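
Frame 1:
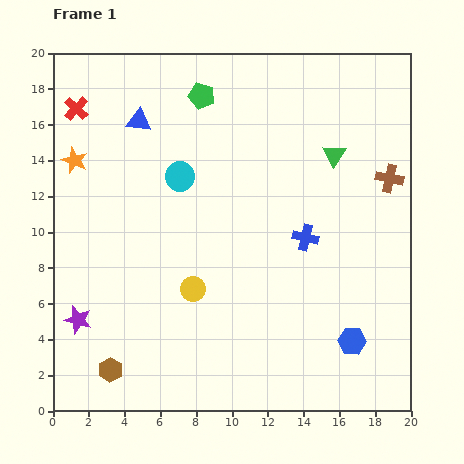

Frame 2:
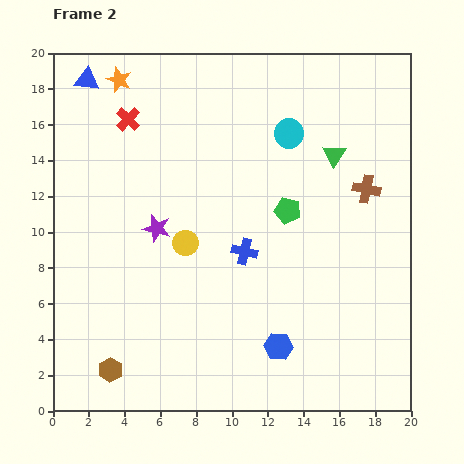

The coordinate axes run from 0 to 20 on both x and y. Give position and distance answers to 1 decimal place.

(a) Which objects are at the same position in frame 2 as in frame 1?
the brown hexagon, the green triangle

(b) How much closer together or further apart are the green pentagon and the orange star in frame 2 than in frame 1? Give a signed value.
+3.9

Distance in frame 1: 8.0. Distance in frame 2: 11.9.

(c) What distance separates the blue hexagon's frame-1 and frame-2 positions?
4.1

The blue hexagon moved from (16.7, 3.9) to (12.6, 3.6), a distance of √(4.1² + 0.3²) ≈ 4.1.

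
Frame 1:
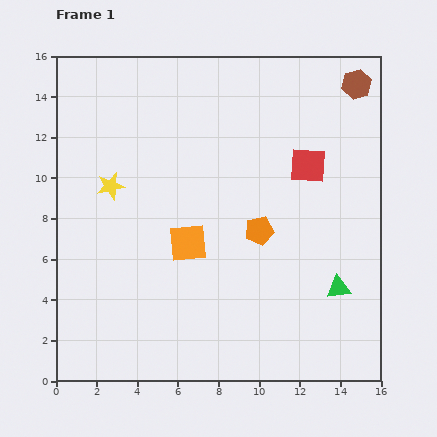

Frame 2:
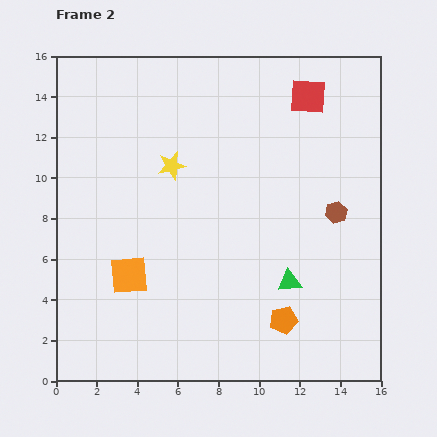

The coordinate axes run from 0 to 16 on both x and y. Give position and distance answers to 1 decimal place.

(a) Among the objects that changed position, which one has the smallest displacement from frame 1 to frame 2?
the green triangle

(moved 2.4)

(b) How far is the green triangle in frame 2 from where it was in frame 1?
2.4

The green triangle moved from (13.9, 4.6) to (11.5, 4.9), a distance of √(2.4² + 0.3²) ≈ 2.4.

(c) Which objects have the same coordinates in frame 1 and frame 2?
none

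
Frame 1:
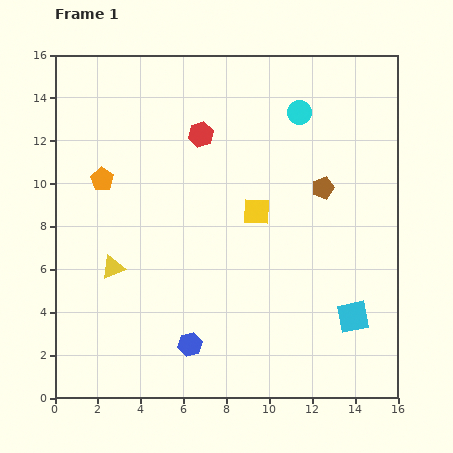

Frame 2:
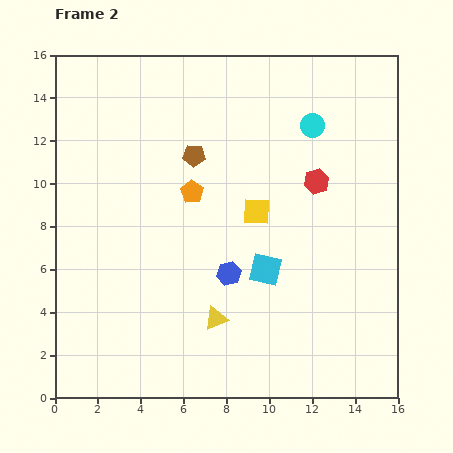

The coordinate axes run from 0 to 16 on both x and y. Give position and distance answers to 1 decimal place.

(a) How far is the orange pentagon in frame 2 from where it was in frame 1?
4.2

The orange pentagon moved from (2.2, 10.2) to (6.4, 9.6), a distance of √(4.2² + 0.6²) ≈ 4.2.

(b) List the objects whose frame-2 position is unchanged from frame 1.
the yellow square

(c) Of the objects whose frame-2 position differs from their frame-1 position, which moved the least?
the cyan circle

(moved 0.8)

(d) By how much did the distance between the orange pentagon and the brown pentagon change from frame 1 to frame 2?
-8.6

Distance in frame 1: 10.3. Distance in frame 2: 1.7.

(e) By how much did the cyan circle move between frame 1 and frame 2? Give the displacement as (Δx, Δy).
(0.6, -0.6)

The cyan circle was at (11.4, 13.3) in frame 1 and (12.0, 12.7) in frame 2.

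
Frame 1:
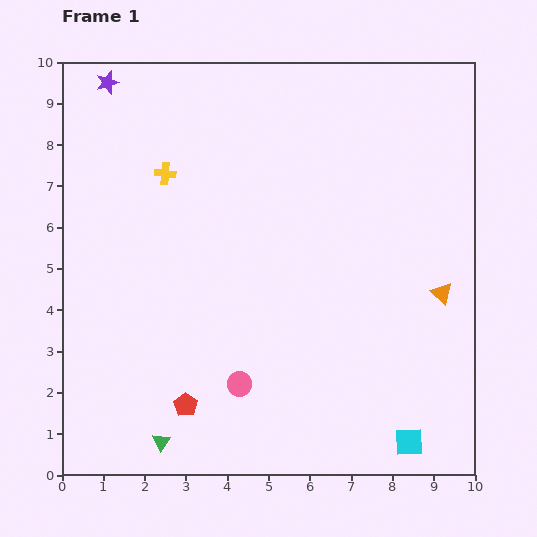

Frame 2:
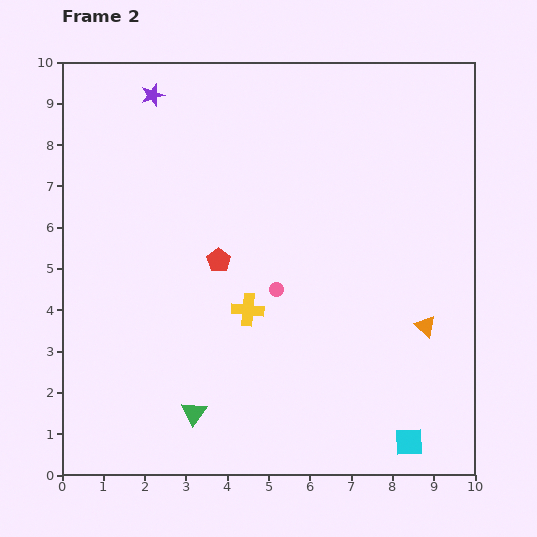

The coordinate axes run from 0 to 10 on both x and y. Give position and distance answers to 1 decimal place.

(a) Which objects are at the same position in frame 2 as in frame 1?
the cyan square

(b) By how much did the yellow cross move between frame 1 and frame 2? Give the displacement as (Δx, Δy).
(2.0, -3.3)

The yellow cross was at (2.5, 7.3) in frame 1 and (4.5, 4.0) in frame 2.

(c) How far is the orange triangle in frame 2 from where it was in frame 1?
0.9

The orange triangle moved from (9.2, 4.4) to (8.8, 3.6), a distance of √(0.4² + 0.8²) ≈ 0.9.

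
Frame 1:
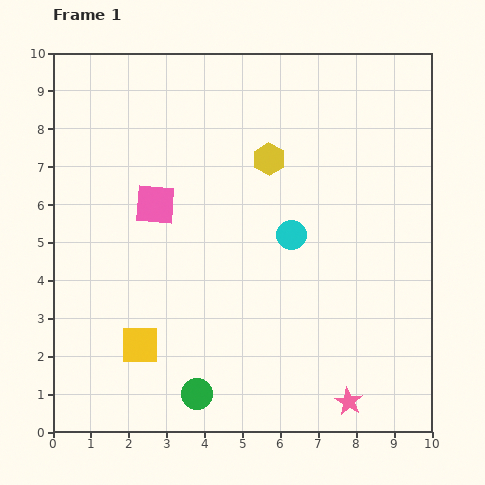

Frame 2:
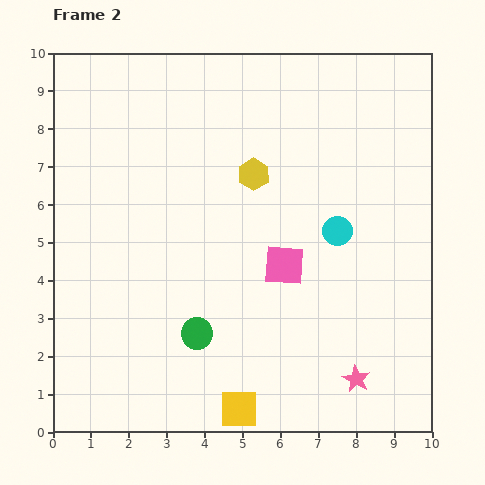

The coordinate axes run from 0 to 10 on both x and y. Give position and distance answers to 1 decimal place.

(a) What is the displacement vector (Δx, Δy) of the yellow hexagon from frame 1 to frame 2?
(-0.4, -0.4)

The yellow hexagon was at (5.7, 7.2) in frame 1 and (5.3, 6.8) in frame 2.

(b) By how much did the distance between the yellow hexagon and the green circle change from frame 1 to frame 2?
-2.0

Distance in frame 1: 6.5. Distance in frame 2: 4.5.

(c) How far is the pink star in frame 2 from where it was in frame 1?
0.6

The pink star moved from (7.8, 0.8) to (8.0, 1.4), a distance of √(0.2² + 0.6²) ≈ 0.6.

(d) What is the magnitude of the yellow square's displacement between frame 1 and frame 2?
3.1

The yellow square moved from (2.3, 2.3) to (4.9, 0.6), a distance of √(2.6² + 1.7²) ≈ 3.1.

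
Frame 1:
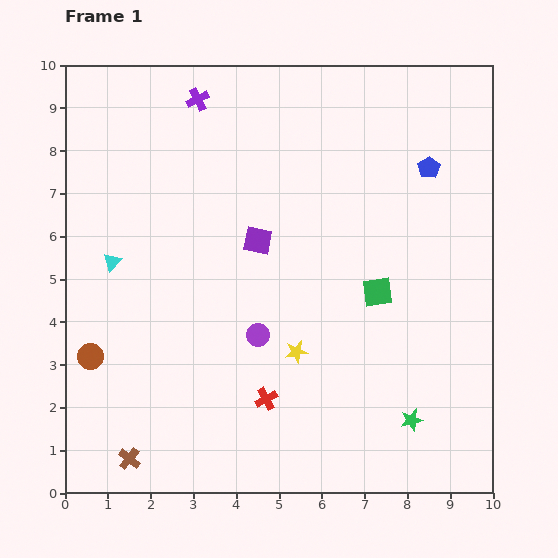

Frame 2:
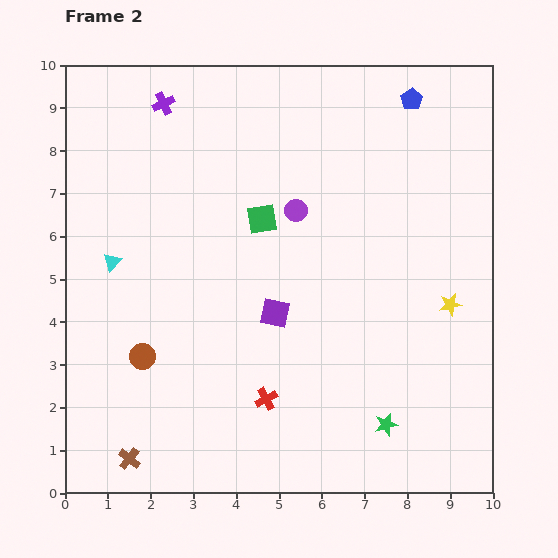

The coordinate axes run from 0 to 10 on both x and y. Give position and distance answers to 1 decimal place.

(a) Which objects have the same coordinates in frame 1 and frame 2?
the brown cross, the red cross, the cyan triangle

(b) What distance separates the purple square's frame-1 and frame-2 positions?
1.7

The purple square moved from (4.5, 5.9) to (4.9, 4.2), a distance of √(0.4² + 1.7²) ≈ 1.7.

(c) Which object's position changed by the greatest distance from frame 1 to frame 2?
the yellow star

(moved 3.8; next 3.2)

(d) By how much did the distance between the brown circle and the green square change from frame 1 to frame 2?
-2.6

Distance in frame 1: 6.9. Distance in frame 2: 4.3.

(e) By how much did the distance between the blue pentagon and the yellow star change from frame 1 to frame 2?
-0.4

Distance in frame 1: 5.3. Distance in frame 2: 4.9.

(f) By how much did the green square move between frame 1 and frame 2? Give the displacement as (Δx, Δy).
(-2.7, 1.7)

The green square was at (7.3, 4.7) in frame 1 and (4.6, 6.4) in frame 2.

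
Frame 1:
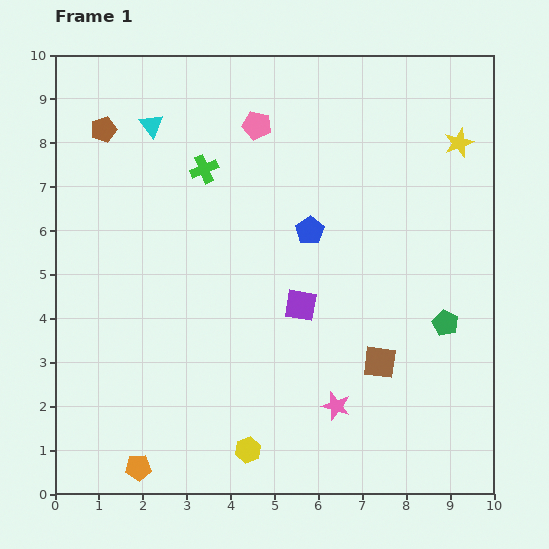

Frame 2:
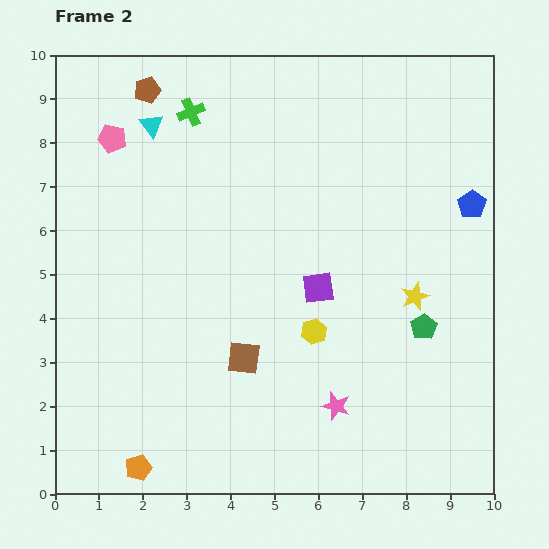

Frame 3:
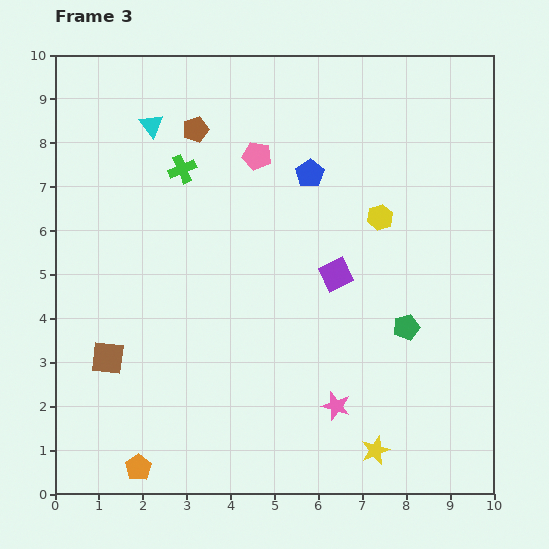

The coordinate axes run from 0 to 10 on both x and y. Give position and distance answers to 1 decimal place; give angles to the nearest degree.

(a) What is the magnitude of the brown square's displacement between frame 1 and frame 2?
3.1

The brown square moved from (7.4, 3.0) to (4.3, 3.1), a distance of √(3.1² + 0.1²) ≈ 3.1.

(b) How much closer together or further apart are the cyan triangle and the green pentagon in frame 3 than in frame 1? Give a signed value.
-0.7

Distance in frame 1: 8.1. Distance in frame 3: 7.4.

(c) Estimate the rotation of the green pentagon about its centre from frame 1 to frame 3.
31° clockwise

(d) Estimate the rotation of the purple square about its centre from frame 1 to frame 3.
35° counter-clockwise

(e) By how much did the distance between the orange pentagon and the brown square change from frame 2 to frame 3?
-0.9

Distance in frame 2: 3.5. Distance in frame 3: 2.6.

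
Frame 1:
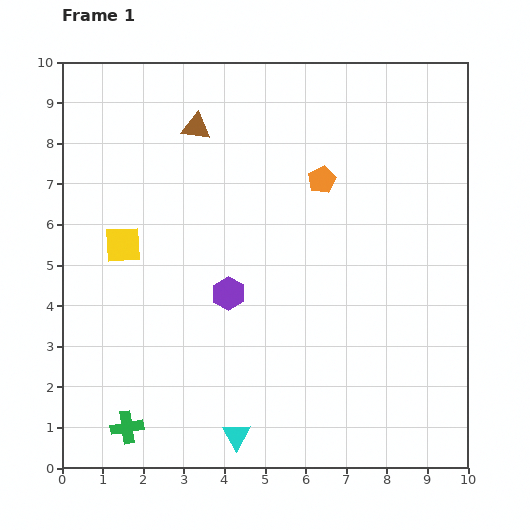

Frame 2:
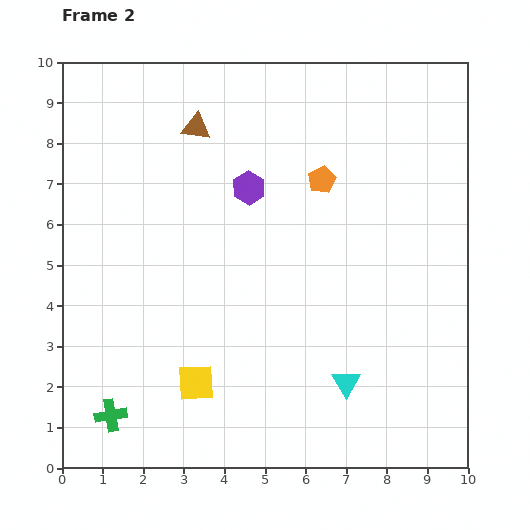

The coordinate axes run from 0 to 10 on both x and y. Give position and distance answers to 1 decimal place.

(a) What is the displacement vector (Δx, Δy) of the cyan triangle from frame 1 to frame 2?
(2.7, 1.3)

The cyan triangle was at (4.3, 0.8) in frame 1 and (7.0, 2.1) in frame 2.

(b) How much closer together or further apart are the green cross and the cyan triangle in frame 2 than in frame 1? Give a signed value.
+3.2

Distance in frame 1: 2.7. Distance in frame 2: 5.9.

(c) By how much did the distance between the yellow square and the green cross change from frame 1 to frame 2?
-2.3

Distance in frame 1: 4.5. Distance in frame 2: 2.2.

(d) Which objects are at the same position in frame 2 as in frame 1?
the brown triangle, the orange pentagon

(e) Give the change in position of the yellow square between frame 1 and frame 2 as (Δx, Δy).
(1.8, -3.4)

The yellow square was at (1.5, 5.5) in frame 1 and (3.3, 2.1) in frame 2.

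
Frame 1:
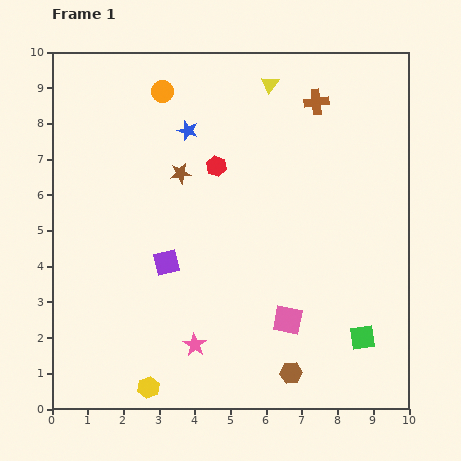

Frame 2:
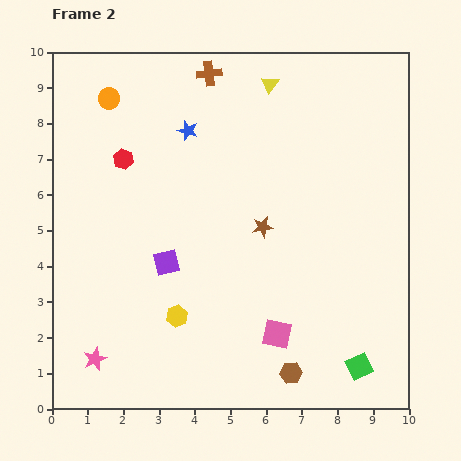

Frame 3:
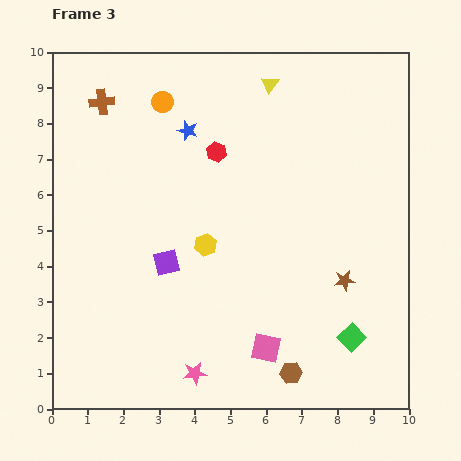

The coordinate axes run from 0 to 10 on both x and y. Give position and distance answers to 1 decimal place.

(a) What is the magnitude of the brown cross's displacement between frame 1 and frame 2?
3.1

The brown cross moved from (7.4, 8.6) to (4.4, 9.4), a distance of √(3.0² + 0.8²) ≈ 3.1.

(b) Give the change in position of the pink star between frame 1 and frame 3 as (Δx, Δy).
(0.0, -0.8)

The pink star was at (4.0, 1.8) in frame 1 and (4.0, 1.0) in frame 3.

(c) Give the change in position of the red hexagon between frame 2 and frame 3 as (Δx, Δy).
(2.6, 0.2)

The red hexagon was at (2.0, 7.0) in frame 2 and (4.6, 7.2) in frame 3.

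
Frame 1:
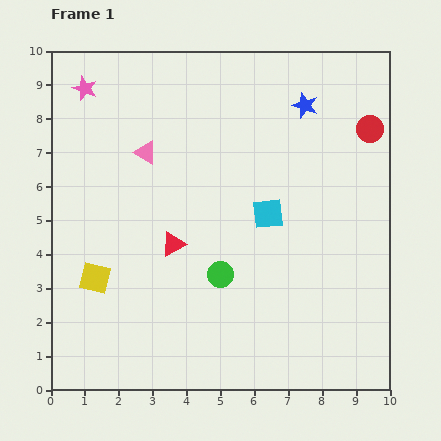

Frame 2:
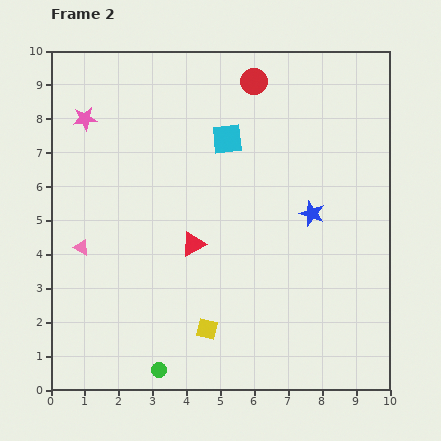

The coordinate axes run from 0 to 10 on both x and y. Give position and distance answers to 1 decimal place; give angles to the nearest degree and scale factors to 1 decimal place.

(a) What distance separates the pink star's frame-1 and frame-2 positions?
0.9

The pink star moved from (1.0, 8.9) to (1.0, 8.0), a distance of √(0.0² + 0.9²) ≈ 0.9.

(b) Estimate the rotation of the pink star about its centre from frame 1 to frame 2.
28° counter-clockwise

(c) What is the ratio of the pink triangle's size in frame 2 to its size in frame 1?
0.7×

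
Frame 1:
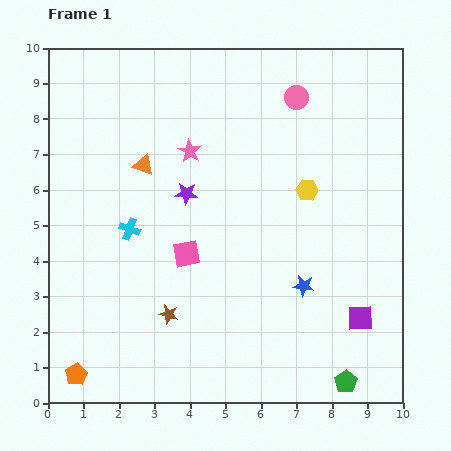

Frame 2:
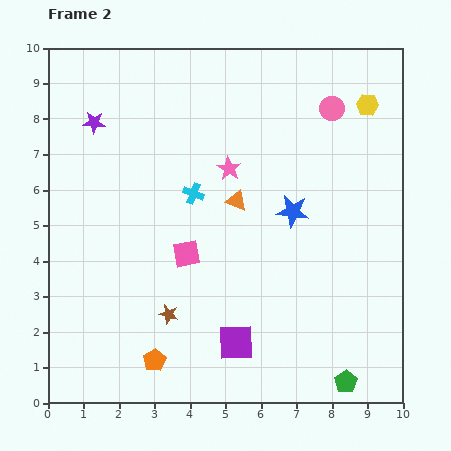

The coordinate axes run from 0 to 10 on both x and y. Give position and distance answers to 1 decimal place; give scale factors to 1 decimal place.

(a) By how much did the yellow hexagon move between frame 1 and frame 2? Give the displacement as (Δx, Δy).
(1.7, 2.4)

The yellow hexagon was at (7.3, 6.0) in frame 1 and (9.0, 8.4) in frame 2.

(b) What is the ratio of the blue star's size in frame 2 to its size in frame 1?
1.5×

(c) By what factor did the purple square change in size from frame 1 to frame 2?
1.4×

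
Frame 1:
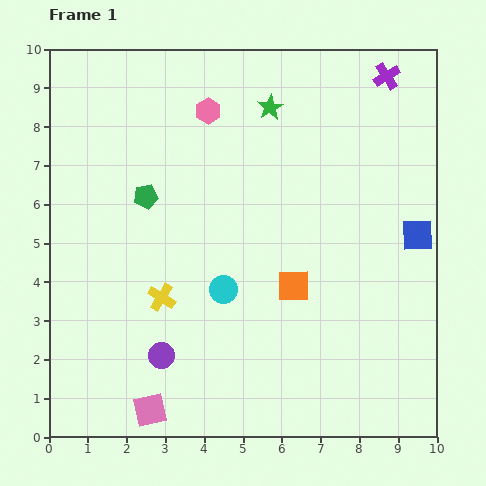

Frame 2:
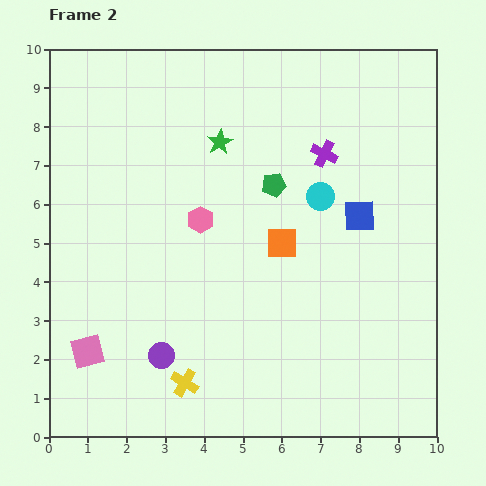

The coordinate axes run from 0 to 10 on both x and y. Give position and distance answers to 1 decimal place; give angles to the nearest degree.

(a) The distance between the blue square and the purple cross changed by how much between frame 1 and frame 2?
-2.4

Distance in frame 1: 4.2. Distance in frame 2: 1.8.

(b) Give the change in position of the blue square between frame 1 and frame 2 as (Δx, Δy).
(-1.5, 0.5)

The blue square was at (9.5, 5.2) in frame 1 and (8.0, 5.7) in frame 2.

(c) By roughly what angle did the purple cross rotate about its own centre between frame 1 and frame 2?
32° counter-clockwise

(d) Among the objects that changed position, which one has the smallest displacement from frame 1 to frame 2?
the orange square

(moved 1.1)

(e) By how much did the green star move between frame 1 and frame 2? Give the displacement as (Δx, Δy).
(-1.3, -0.9)

The green star was at (5.7, 8.5) in frame 1 and (4.4, 7.6) in frame 2.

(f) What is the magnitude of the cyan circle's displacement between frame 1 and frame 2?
3.5

The cyan circle moved from (4.5, 3.8) to (7.0, 6.2), a distance of √(2.5² + 2.4²) ≈ 3.5.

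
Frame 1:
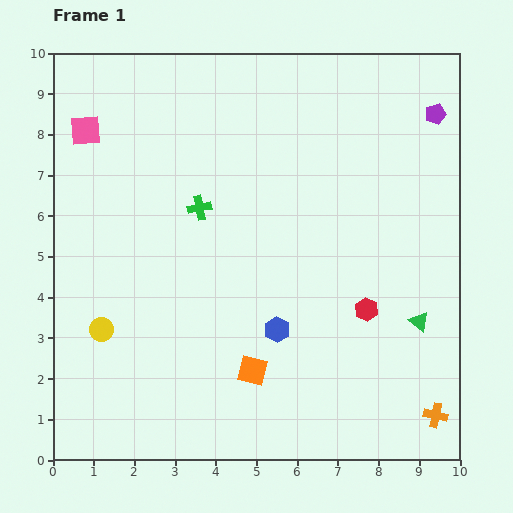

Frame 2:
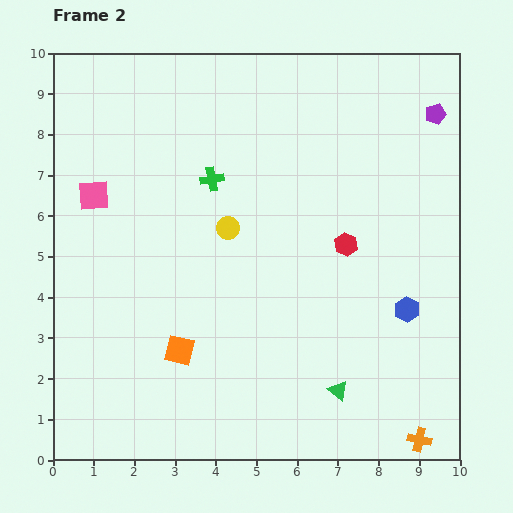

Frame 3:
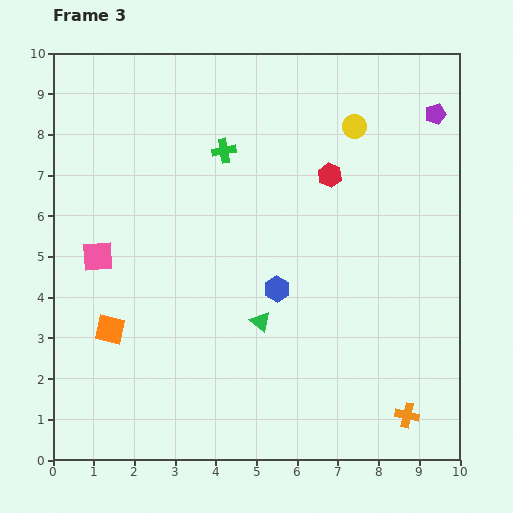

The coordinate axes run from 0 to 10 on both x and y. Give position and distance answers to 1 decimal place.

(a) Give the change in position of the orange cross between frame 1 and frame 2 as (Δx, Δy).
(-0.4, -0.6)

The orange cross was at (9.4, 1.1) in frame 1 and (9.0, 0.5) in frame 2.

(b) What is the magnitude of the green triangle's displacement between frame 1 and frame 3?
3.9

The green triangle moved from (9.0, 3.4) to (5.1, 3.4), a distance of √(3.9² + 0.0²) ≈ 3.9.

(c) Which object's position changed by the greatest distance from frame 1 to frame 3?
the yellow circle

(moved 8.0; next 3.9)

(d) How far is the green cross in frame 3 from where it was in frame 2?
0.8

The green cross moved from (3.9, 6.9) to (4.2, 7.6), a distance of √(0.3² + 0.7²) ≈ 0.8.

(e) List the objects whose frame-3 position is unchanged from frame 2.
the purple pentagon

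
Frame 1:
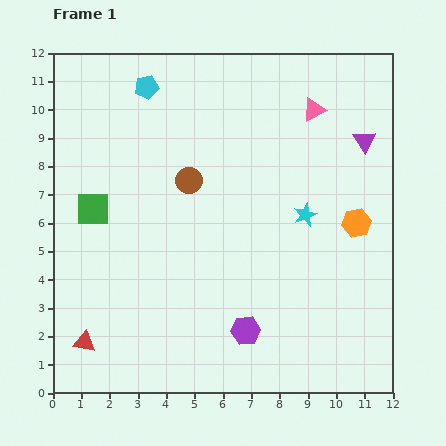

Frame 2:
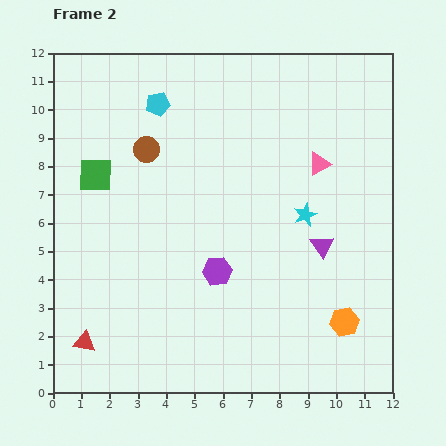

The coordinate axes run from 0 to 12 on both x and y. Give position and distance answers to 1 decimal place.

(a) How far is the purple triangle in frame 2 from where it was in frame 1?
4.0

The purple triangle moved from (11.0, 8.9) to (9.5, 5.2), a distance of √(1.5² + 3.7²) ≈ 4.0.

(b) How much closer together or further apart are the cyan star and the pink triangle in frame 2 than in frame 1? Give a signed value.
-1.8

Distance in frame 1: 3.7. Distance in frame 2: 1.9.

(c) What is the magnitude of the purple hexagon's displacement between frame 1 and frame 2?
2.3

The purple hexagon moved from (6.8, 2.2) to (5.8, 4.3), a distance of √(1.0² + 2.1²) ≈ 2.3.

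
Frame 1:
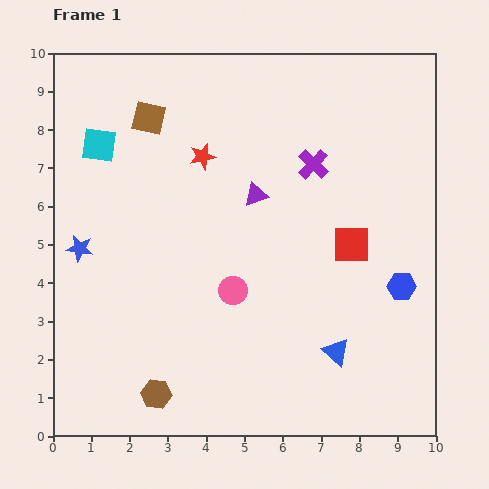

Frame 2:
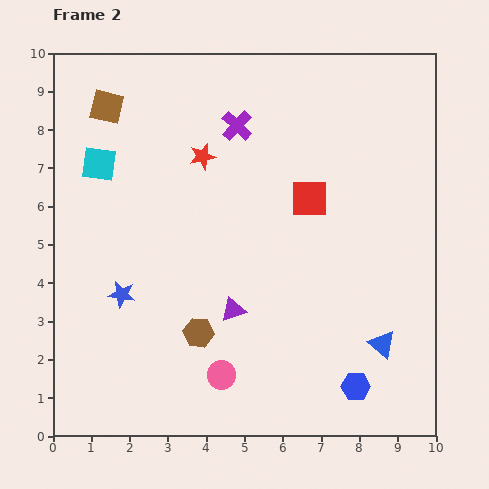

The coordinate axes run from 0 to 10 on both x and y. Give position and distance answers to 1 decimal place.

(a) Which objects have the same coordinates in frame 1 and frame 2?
the red star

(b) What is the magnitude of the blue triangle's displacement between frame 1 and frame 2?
1.2

The blue triangle moved from (7.4, 2.2) to (8.6, 2.4), a distance of √(1.2² + 0.2²) ≈ 1.2.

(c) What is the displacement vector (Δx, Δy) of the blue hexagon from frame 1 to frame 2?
(-1.2, -2.6)

The blue hexagon was at (9.1, 3.9) in frame 1 and (7.9, 1.3) in frame 2.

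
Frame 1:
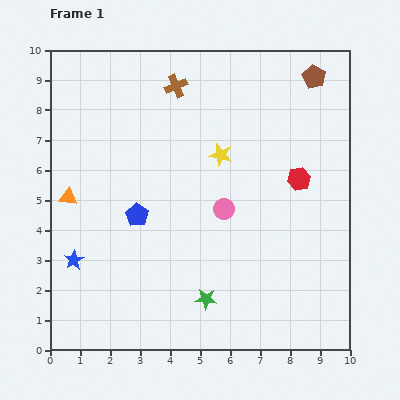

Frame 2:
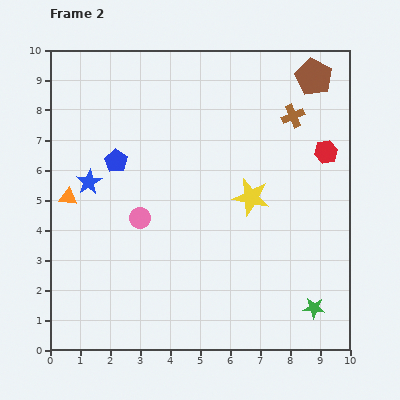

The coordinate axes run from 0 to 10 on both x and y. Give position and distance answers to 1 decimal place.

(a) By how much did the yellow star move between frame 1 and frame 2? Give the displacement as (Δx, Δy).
(1.0, -1.4)

The yellow star was at (5.7, 6.5) in frame 1 and (6.7, 5.1) in frame 2.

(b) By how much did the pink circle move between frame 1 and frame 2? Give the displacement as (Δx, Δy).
(-2.8, -0.3)

The pink circle was at (5.8, 4.7) in frame 1 and (3.0, 4.4) in frame 2.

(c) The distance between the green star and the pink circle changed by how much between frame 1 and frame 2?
+3.4

Distance in frame 1: 3.1. Distance in frame 2: 6.5.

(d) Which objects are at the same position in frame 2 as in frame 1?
the brown pentagon, the orange triangle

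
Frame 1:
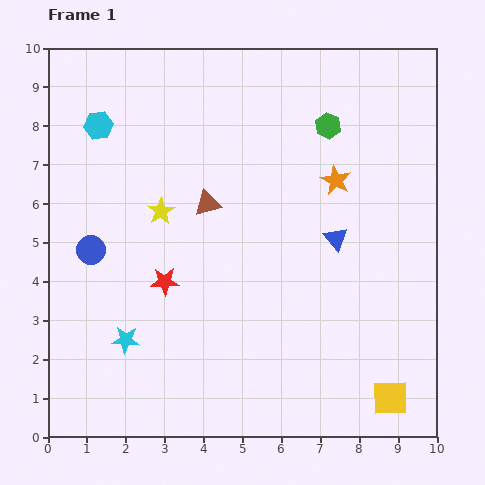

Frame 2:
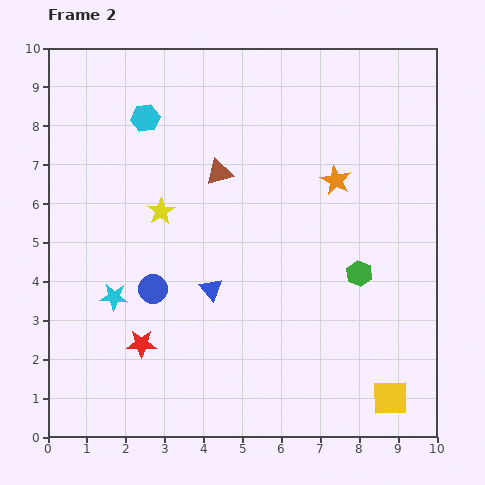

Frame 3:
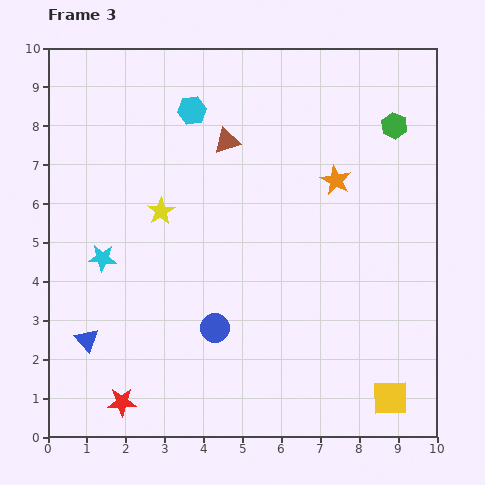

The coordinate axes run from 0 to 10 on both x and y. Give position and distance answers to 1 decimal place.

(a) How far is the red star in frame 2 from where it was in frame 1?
1.7

The red star moved from (3.0, 4.0) to (2.4, 2.4), a distance of √(0.6² + 1.6²) ≈ 1.7.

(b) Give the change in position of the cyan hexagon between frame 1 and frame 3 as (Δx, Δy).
(2.4, 0.4)

The cyan hexagon was at (1.3, 8.0) in frame 1 and (3.7, 8.4) in frame 3.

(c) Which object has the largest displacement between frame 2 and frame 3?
the green hexagon

(moved 3.9; next 3.5)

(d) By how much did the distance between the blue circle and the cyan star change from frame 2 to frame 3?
+2.4

Distance in frame 2: 1.0. Distance in frame 3: 3.4.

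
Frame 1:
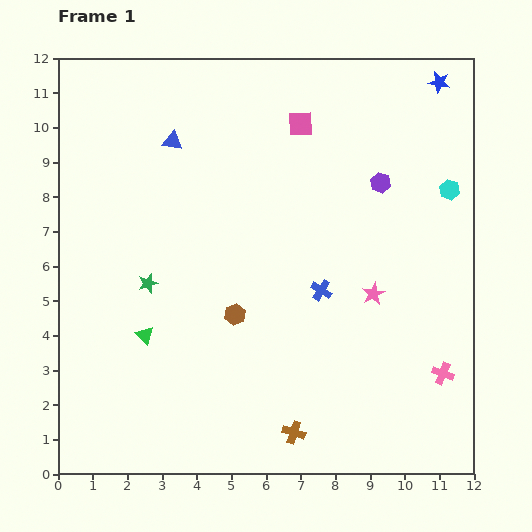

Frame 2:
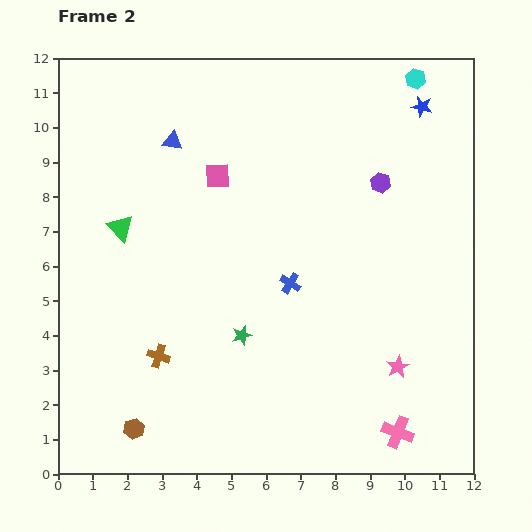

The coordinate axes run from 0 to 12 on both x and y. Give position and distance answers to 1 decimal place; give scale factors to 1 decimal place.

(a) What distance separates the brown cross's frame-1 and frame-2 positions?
4.5

The brown cross moved from (6.8, 1.2) to (2.9, 3.4), a distance of √(3.9² + 2.2²) ≈ 4.5.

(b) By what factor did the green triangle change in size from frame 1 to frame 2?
1.5×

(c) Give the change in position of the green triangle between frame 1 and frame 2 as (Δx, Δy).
(-0.7, 3.1)

The green triangle was at (2.5, 4.0) in frame 1 and (1.8, 7.1) in frame 2.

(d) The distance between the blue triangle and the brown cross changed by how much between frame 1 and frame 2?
-2.9

Distance in frame 1: 9.1. Distance in frame 2: 6.2.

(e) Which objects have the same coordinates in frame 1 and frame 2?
the blue triangle, the purple hexagon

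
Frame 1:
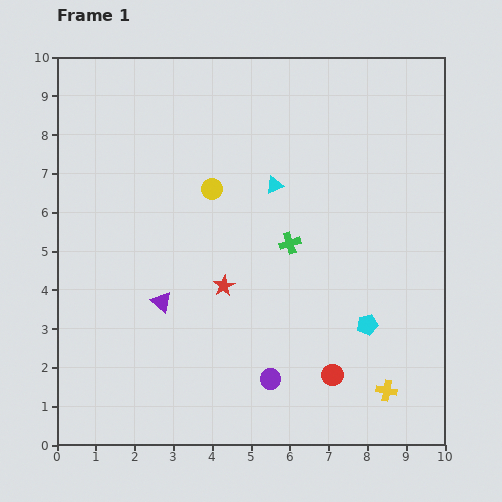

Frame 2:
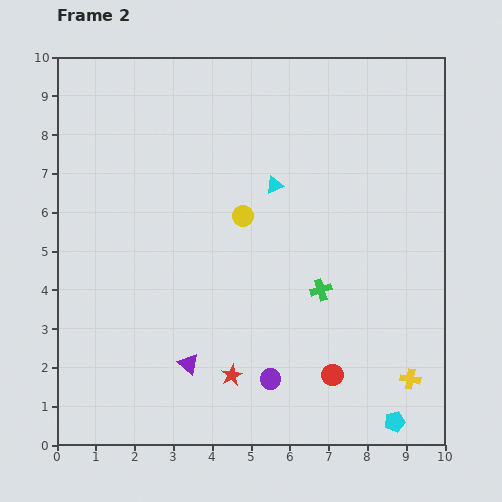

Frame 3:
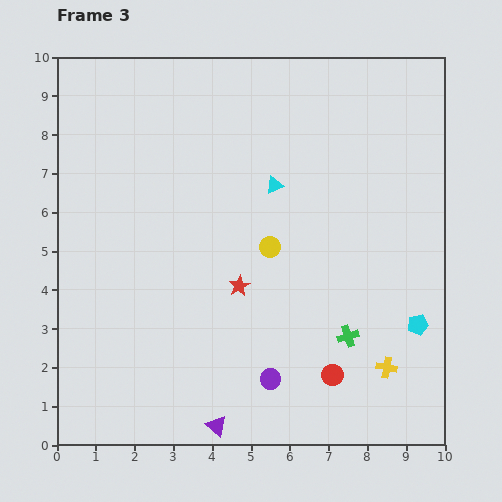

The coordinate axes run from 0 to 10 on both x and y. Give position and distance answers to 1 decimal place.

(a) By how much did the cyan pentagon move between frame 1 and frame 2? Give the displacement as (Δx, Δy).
(0.7, -2.5)

The cyan pentagon was at (8.0, 3.1) in frame 1 and (8.7, 0.6) in frame 2.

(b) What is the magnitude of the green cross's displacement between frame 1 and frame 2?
1.4

The green cross moved from (6.0, 5.2) to (6.8, 4.0), a distance of √(0.8² + 1.2²) ≈ 1.4.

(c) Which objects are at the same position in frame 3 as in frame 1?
the cyan triangle, the purple circle, the red circle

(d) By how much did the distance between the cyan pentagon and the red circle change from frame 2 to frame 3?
+0.6

Distance in frame 2: 2.0. Distance in frame 3: 2.6.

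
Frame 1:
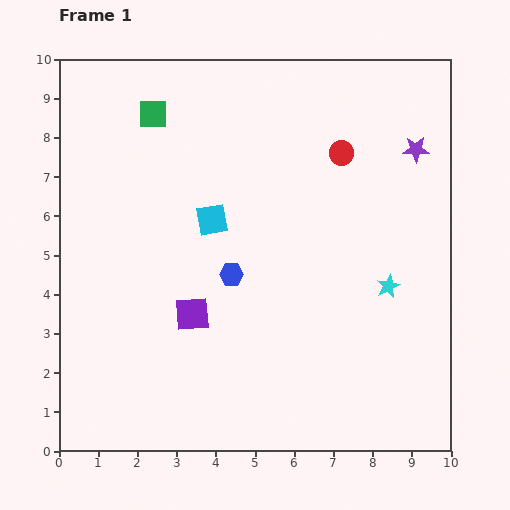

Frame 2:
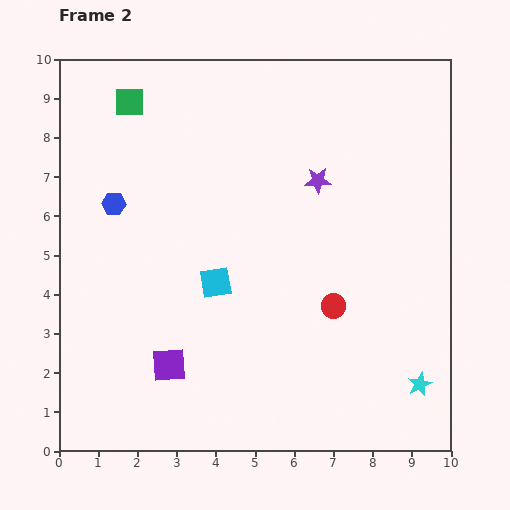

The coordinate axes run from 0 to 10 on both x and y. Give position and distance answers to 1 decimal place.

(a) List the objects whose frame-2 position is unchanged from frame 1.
none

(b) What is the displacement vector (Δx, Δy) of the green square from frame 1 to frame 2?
(-0.6, 0.3)

The green square was at (2.4, 8.6) in frame 1 and (1.8, 8.9) in frame 2.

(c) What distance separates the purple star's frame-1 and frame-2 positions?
2.6

The purple star moved from (9.1, 7.7) to (6.6, 6.9), a distance of √(2.5² + 0.8²) ≈ 2.6.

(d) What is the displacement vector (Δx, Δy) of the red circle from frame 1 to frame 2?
(-0.2, -3.9)

The red circle was at (7.2, 7.6) in frame 1 and (7.0, 3.7) in frame 2.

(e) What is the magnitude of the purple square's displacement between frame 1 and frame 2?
1.4

The purple square moved from (3.4, 3.5) to (2.8, 2.2), a distance of √(0.6² + 1.3²) ≈ 1.4.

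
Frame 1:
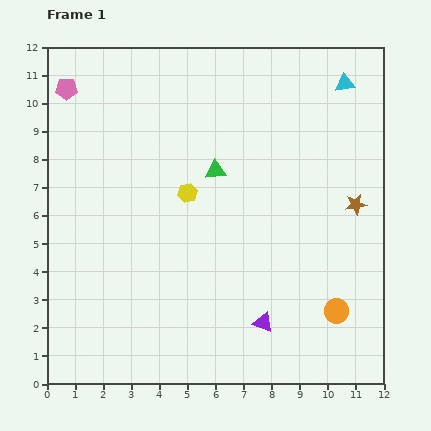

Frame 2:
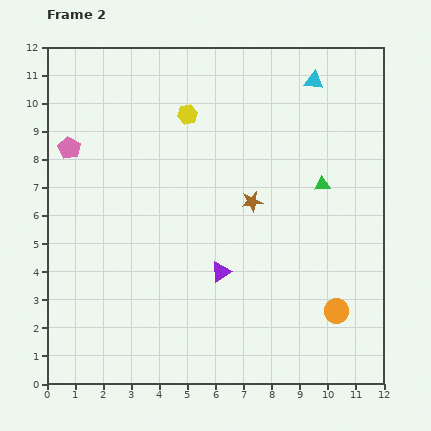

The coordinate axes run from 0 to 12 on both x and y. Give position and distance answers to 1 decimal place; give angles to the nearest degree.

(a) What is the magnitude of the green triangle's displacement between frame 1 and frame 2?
3.8

The green triangle moved from (6.0, 7.6) to (9.8, 7.1), a distance of √(3.8² + 0.5²) ≈ 3.8.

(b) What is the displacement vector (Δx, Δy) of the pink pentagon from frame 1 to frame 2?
(0.1, -2.1)

The pink pentagon was at (0.7, 10.5) in frame 1 and (0.8, 8.4) in frame 2.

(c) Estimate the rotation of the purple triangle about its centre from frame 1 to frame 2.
52° counter-clockwise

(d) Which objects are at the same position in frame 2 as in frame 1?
the orange circle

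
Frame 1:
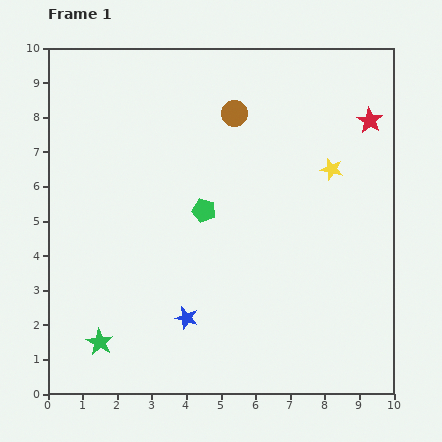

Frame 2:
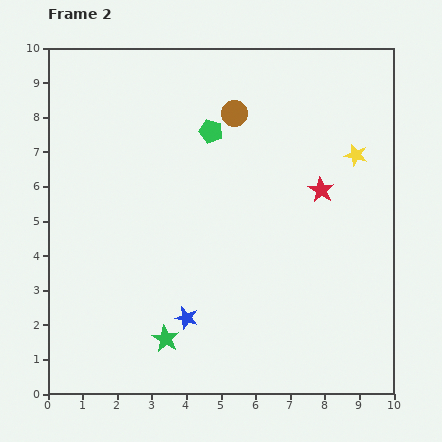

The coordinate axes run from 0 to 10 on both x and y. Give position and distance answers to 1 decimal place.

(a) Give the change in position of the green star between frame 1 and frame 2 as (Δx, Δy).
(1.9, 0.1)

The green star was at (1.5, 1.5) in frame 1 and (3.4, 1.6) in frame 2.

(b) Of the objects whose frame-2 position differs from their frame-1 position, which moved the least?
the yellow star

(moved 0.8)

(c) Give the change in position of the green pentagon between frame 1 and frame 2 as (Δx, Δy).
(0.2, 2.3)

The green pentagon was at (4.5, 5.3) in frame 1 and (4.7, 7.6) in frame 2.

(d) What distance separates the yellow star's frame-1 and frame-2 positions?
0.8

The yellow star moved from (8.2, 6.5) to (8.9, 6.9), a distance of √(0.7² + 0.4²) ≈ 0.8.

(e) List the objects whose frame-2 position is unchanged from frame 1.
the blue star, the brown circle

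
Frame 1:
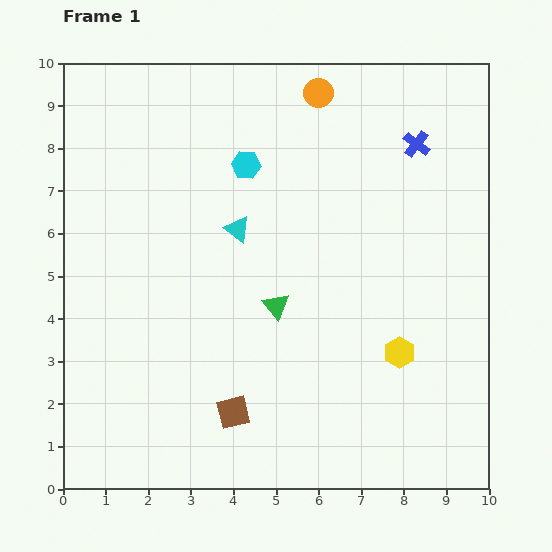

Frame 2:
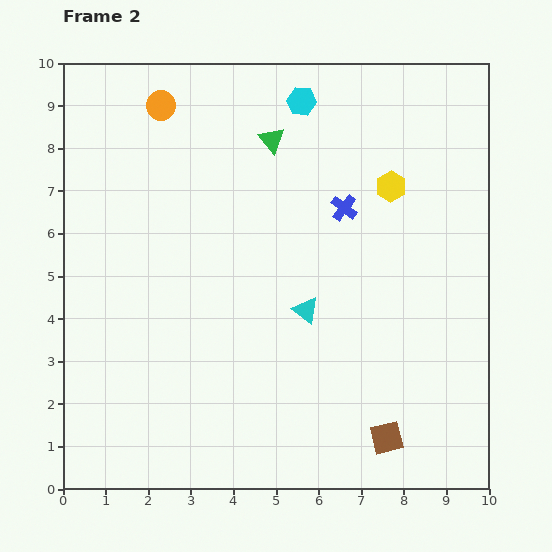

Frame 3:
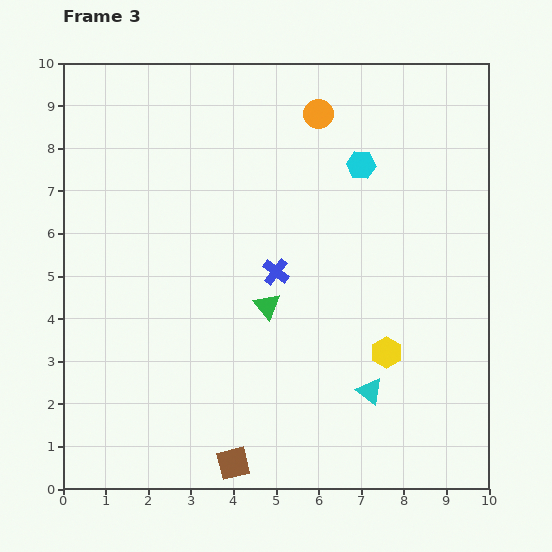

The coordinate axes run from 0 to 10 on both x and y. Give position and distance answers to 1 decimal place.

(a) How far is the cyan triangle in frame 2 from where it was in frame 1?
2.5

The cyan triangle moved from (4.1, 6.1) to (5.7, 4.2), a distance of √(1.6² + 1.9²) ≈ 2.5.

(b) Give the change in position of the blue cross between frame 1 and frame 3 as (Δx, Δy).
(-3.3, -3.0)

The blue cross was at (8.3, 8.1) in frame 1 and (5.0, 5.1) in frame 3.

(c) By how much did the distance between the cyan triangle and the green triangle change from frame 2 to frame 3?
-1.0

Distance in frame 2: 4.1. Distance in frame 3: 3.1.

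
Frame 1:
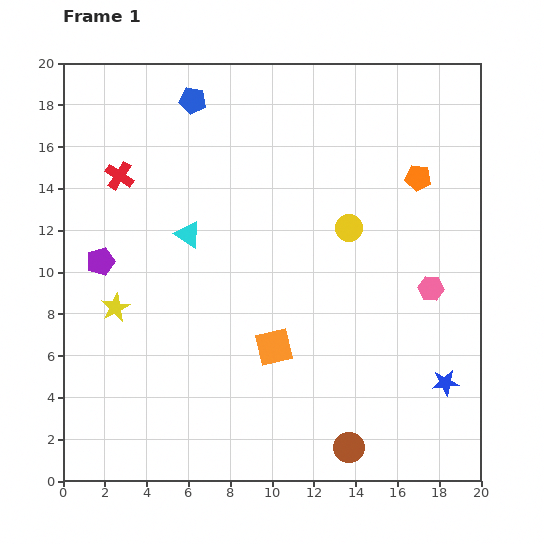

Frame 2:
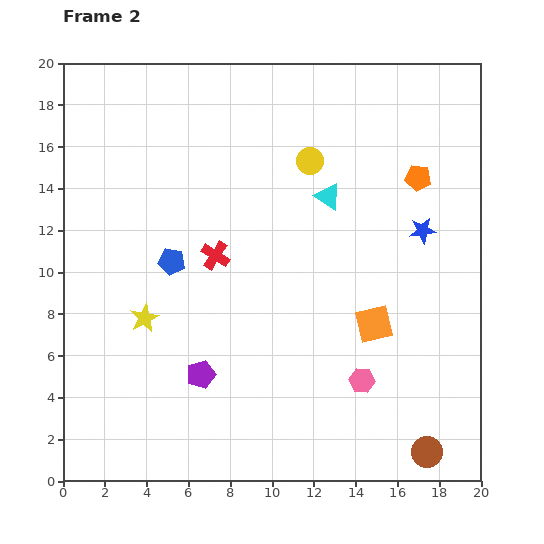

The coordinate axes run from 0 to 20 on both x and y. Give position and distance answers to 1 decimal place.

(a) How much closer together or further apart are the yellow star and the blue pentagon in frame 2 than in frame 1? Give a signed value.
-7.6

Distance in frame 1: 10.6. Distance in frame 2: 3.0.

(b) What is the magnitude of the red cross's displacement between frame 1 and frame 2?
6.0

The red cross moved from (2.7, 14.6) to (7.3, 10.8), a distance of √(4.6² + 3.8²) ≈ 6.0.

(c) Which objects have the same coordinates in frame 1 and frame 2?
the orange pentagon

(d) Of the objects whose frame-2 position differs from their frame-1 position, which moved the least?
the yellow star

(moved 1.5)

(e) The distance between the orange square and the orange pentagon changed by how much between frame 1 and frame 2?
-3.3

Distance in frame 1: 10.6. Distance in frame 2: 7.3.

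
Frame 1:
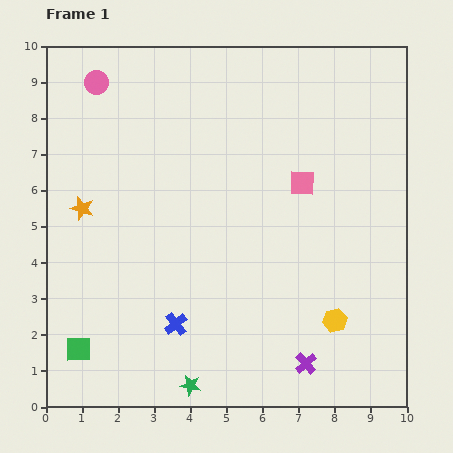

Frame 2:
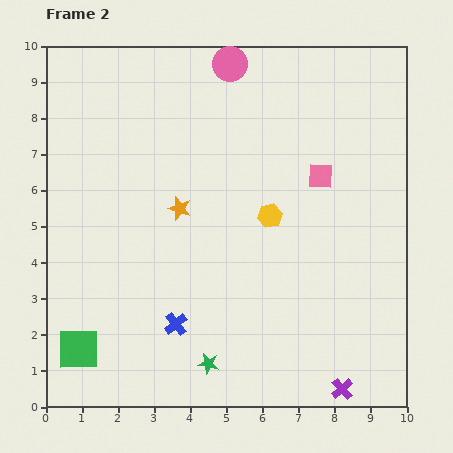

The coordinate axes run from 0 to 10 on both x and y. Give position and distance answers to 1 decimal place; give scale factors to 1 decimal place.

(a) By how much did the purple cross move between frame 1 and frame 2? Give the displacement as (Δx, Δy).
(1.0, -0.7)

The purple cross was at (7.2, 1.2) in frame 1 and (8.2, 0.5) in frame 2.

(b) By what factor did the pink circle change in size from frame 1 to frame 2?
1.4×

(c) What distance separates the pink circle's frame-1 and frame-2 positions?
3.7

The pink circle moved from (1.4, 9.0) to (5.1, 9.5), a distance of √(3.7² + 0.5²) ≈ 3.7.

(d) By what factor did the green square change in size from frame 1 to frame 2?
1.6×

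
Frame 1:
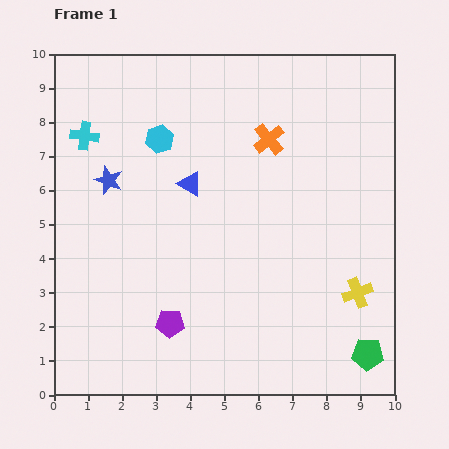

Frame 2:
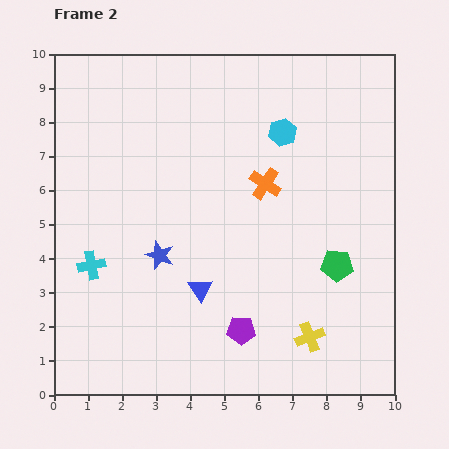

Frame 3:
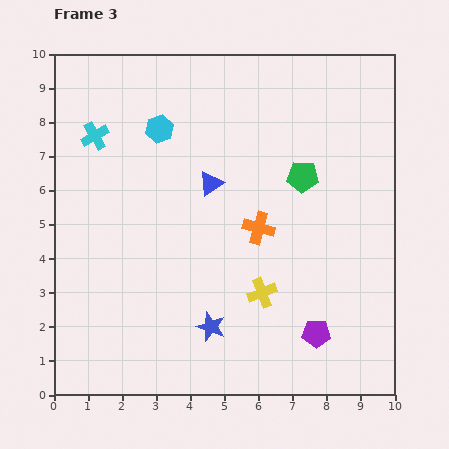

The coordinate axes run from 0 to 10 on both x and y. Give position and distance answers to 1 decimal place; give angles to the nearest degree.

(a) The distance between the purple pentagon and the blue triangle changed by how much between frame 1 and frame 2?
-2.4

Distance in frame 1: 4.1. Distance in frame 2: 1.7.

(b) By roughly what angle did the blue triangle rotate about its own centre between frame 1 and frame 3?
53° clockwise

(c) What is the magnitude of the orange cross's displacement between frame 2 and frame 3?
1.3

The orange cross moved from (6.2, 6.2) to (6.0, 4.9), a distance of √(0.2² + 1.3²) ≈ 1.3.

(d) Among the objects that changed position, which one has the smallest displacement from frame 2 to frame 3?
the orange cross

(moved 1.3)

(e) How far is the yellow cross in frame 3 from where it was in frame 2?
1.9

The yellow cross moved from (7.5, 1.7) to (6.1, 3.0), a distance of √(1.4² + 1.3²) ≈ 1.9.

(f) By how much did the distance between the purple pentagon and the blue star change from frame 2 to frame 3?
-0.2

Distance in frame 2: 3.3. Distance in frame 3: 3.1.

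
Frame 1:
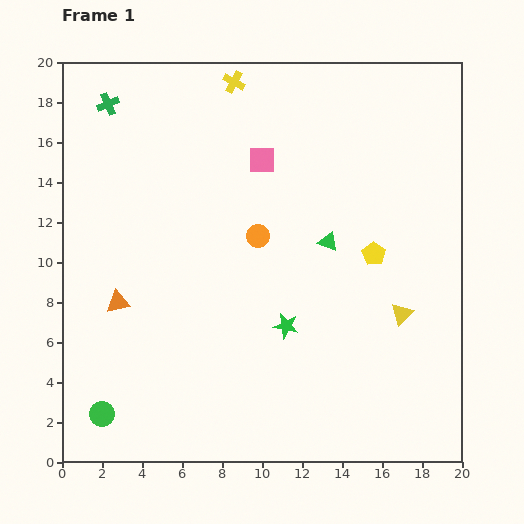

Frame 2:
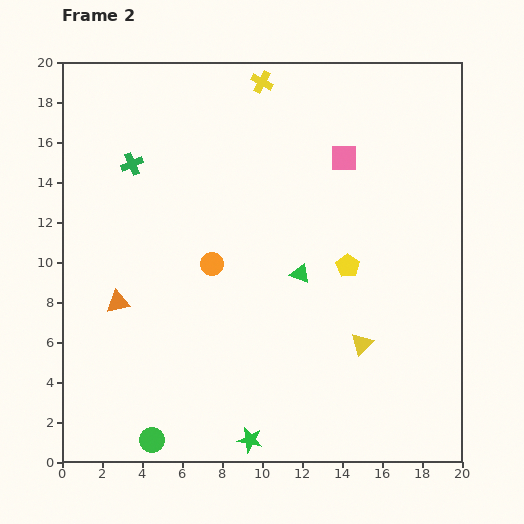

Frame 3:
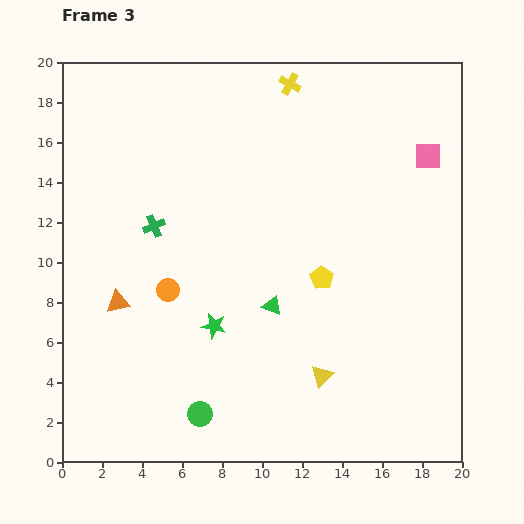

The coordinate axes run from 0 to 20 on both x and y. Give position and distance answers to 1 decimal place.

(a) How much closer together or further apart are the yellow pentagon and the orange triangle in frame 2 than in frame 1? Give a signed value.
-1.4

Distance in frame 1: 13.0. Distance in frame 2: 11.6.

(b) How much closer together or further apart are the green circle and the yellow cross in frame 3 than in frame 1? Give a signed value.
-0.8

Distance in frame 1: 17.9. Distance in frame 3: 17.1.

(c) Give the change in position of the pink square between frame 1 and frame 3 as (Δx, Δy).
(8.3, 0.2)

The pink square was at (10.0, 15.1) in frame 1 and (18.3, 15.3) in frame 3.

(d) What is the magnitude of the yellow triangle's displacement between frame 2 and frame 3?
2.6

The yellow triangle moved from (15.0, 5.9) to (13.0, 4.3), a distance of √(2.0² + 1.6²) ≈ 2.6.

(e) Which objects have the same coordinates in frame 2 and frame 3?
the orange triangle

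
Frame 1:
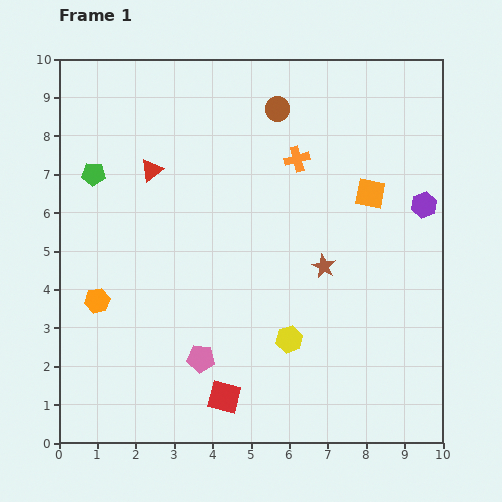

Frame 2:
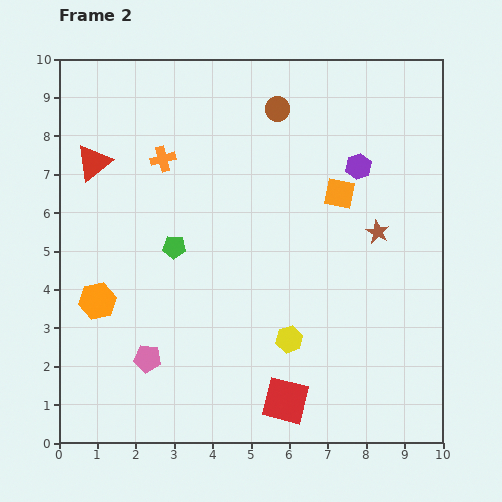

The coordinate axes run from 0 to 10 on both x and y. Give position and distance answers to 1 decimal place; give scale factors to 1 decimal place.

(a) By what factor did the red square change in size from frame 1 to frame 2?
1.4×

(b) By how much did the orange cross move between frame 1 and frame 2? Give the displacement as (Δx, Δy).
(-3.5, 0.0)

The orange cross was at (6.2, 7.4) in frame 1 and (2.7, 7.4) in frame 2.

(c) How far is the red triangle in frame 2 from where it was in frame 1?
1.5

The red triangle moved from (2.4, 7.1) to (0.9, 7.3), a distance of √(1.5² + 0.2²) ≈ 1.5.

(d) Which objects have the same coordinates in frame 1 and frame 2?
the yellow hexagon, the orange hexagon, the brown circle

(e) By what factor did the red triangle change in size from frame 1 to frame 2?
1.6×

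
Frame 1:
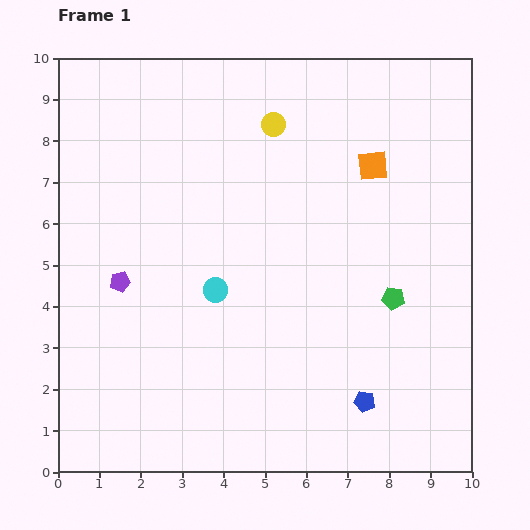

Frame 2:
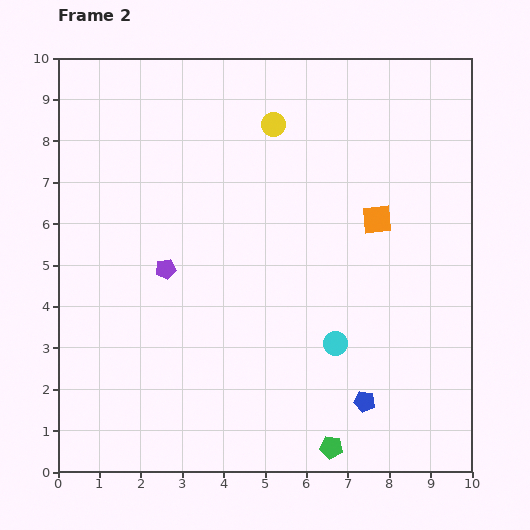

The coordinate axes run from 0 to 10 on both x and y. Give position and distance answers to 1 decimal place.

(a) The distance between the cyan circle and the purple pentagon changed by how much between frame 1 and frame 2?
+2.2

Distance in frame 1: 2.3. Distance in frame 2: 4.5.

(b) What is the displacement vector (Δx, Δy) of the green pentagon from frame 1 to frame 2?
(-1.5, -3.6)

The green pentagon was at (8.1, 4.2) in frame 1 and (6.6, 0.6) in frame 2.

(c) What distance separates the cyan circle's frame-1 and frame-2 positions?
3.2

The cyan circle moved from (3.8, 4.4) to (6.7, 3.1), a distance of √(2.9² + 1.3²) ≈ 3.2.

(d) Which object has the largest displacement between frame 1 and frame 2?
the green pentagon

(moved 3.9; next 3.2)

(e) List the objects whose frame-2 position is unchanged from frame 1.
the yellow circle, the blue pentagon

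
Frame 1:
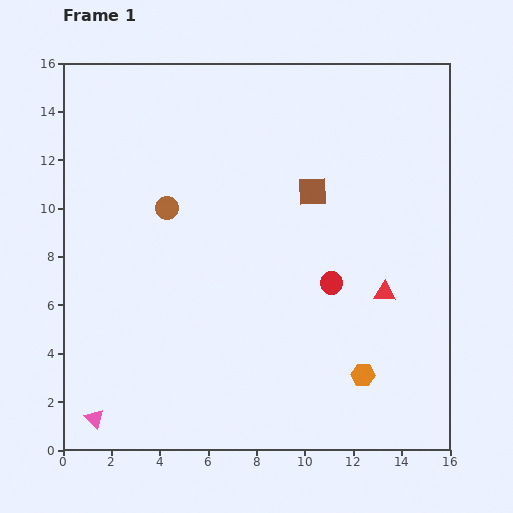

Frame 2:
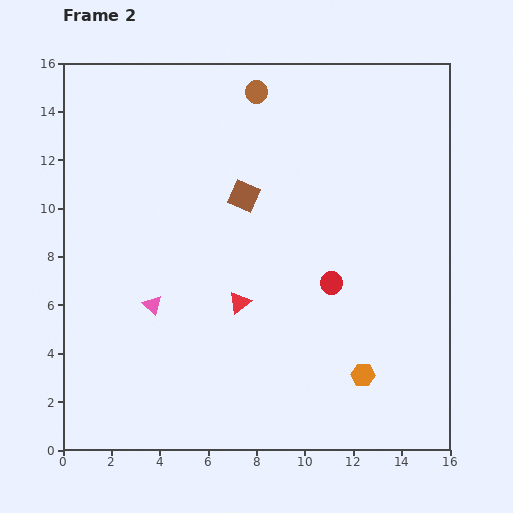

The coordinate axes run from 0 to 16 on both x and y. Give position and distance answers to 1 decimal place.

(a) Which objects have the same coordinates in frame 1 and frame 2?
the orange hexagon, the red circle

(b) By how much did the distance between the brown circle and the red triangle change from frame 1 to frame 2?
-1.0

Distance in frame 1: 9.7. Distance in frame 2: 8.7.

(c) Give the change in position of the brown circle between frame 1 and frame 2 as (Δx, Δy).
(3.7, 4.8)

The brown circle was at (4.3, 10.0) in frame 1 and (8.0, 14.8) in frame 2.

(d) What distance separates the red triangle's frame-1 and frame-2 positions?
6.0

The red triangle moved from (13.3, 6.5) to (7.3, 6.1), a distance of √(6.0² + 0.4²) ≈ 6.0.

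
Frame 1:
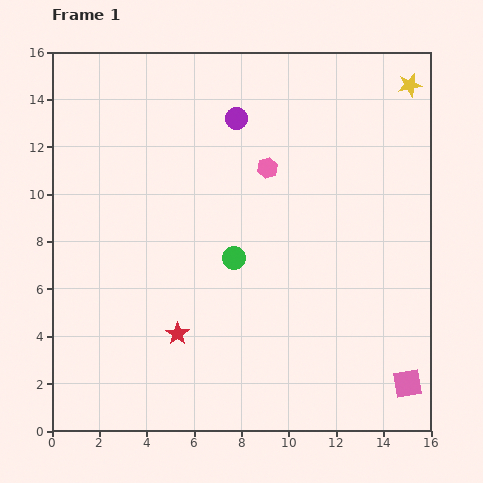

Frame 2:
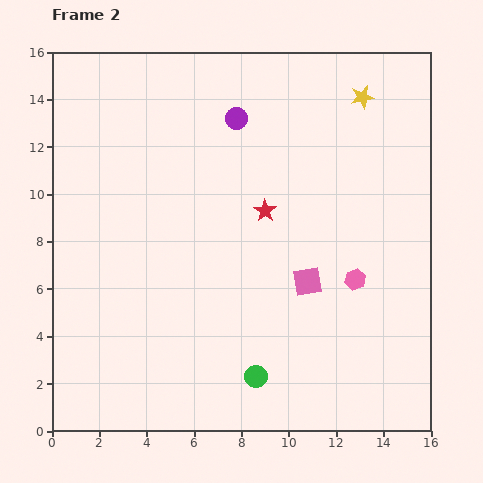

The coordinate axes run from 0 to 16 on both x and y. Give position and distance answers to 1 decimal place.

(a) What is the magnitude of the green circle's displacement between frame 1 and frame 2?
5.1

The green circle moved from (7.7, 7.3) to (8.6, 2.3), a distance of √(0.9² + 5.0²) ≈ 5.1.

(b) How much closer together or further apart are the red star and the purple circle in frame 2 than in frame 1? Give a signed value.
-5.3

Distance in frame 1: 9.4. Distance in frame 2: 4.1.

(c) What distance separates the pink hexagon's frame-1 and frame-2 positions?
6.0

The pink hexagon moved from (9.1, 11.1) to (12.8, 6.4), a distance of √(3.7² + 4.7²) ≈ 6.0.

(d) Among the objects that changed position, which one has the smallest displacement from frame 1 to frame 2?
the yellow star

(moved 2.1)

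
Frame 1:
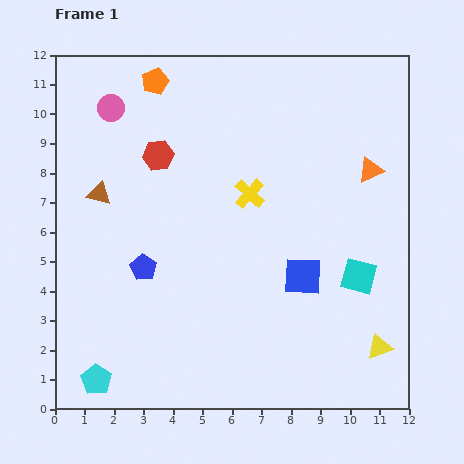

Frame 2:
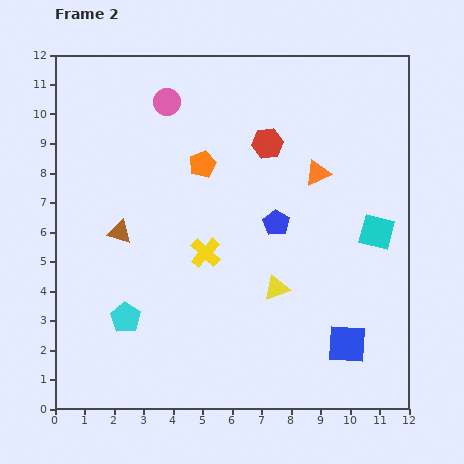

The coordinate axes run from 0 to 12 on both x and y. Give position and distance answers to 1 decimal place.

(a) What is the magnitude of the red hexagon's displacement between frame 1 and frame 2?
3.7

The red hexagon moved from (3.5, 8.6) to (7.2, 9.0), a distance of √(3.7² + 0.4²) ≈ 3.7.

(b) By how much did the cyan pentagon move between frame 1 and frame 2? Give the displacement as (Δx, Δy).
(1.0, 2.1)

The cyan pentagon was at (1.4, 1.0) in frame 1 and (2.4, 3.1) in frame 2.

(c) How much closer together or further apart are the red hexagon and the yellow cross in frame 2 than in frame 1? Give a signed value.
+0.9

Distance in frame 1: 3.4. Distance in frame 2: 4.3.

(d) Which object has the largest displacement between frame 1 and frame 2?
the blue pentagon

(moved 4.7; next 4.0)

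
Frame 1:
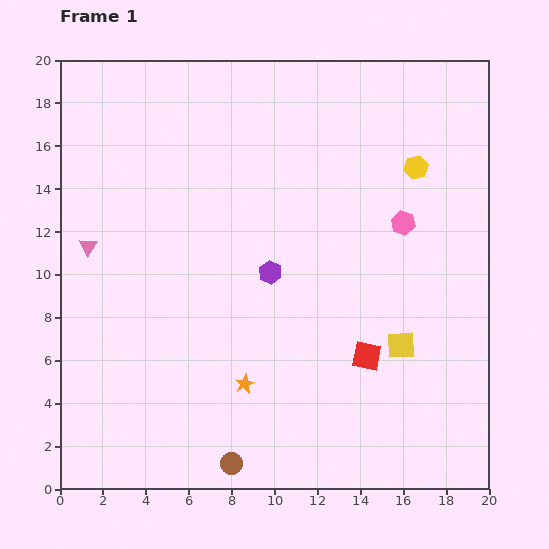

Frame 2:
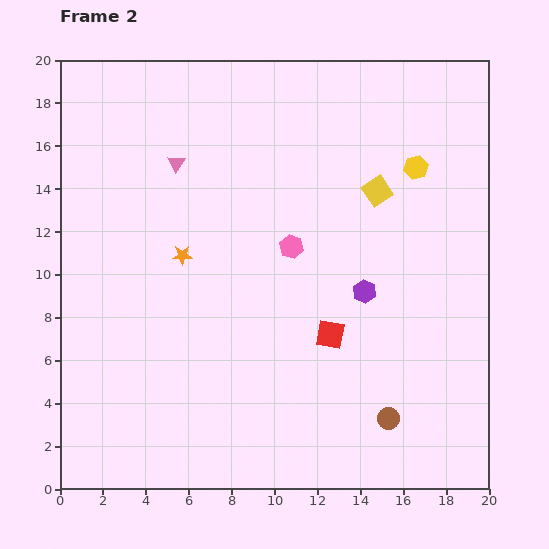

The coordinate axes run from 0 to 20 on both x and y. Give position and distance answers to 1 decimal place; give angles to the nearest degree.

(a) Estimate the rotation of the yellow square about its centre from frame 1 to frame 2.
31° counter-clockwise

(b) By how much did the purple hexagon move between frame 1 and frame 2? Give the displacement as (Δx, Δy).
(4.4, -0.9)

The purple hexagon was at (9.8, 10.1) in frame 1 and (14.2, 9.2) in frame 2.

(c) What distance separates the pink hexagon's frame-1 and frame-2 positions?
5.3

The pink hexagon moved from (16.0, 12.4) to (10.8, 11.3), a distance of √(5.2² + 1.1²) ≈ 5.3.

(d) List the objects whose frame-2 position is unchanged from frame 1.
the yellow hexagon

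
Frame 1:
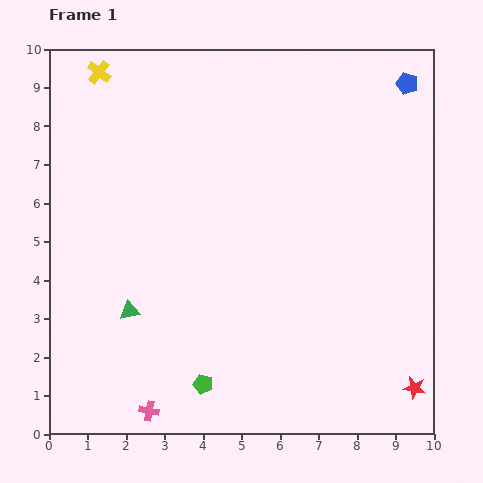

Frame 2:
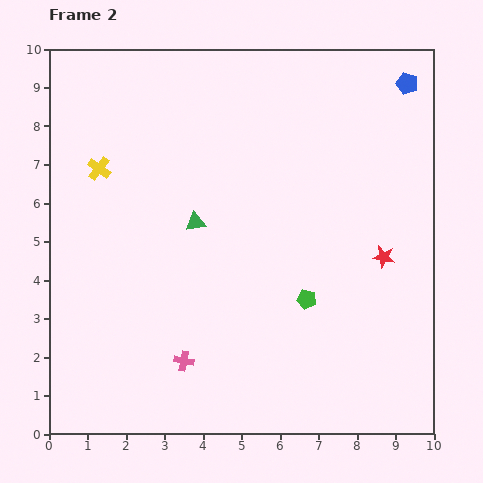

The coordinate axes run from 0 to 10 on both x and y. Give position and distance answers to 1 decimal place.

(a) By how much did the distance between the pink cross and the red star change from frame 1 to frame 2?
-1.0

Distance in frame 1: 6.9. Distance in frame 2: 5.9.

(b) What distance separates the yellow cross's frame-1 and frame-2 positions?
2.5

The yellow cross moved from (1.3, 9.4) to (1.3, 6.9), a distance of √(0.0² + 2.5²) ≈ 2.5.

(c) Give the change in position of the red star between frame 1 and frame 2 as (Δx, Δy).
(-0.8, 3.4)

The red star was at (9.5, 1.2) in frame 1 and (8.7, 4.6) in frame 2.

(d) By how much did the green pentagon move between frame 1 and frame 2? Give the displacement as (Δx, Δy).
(2.7, 2.2)

The green pentagon was at (4.0, 1.3) in frame 1 and (6.7, 3.5) in frame 2.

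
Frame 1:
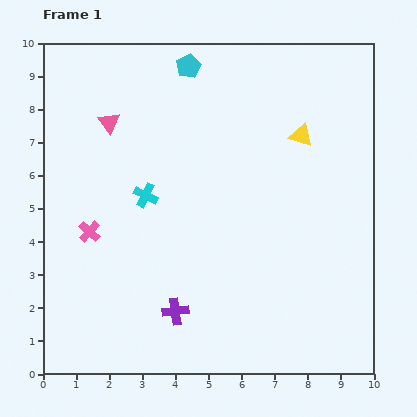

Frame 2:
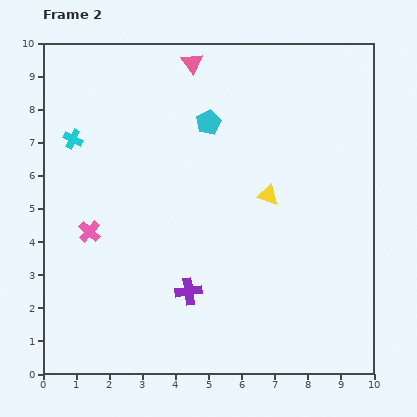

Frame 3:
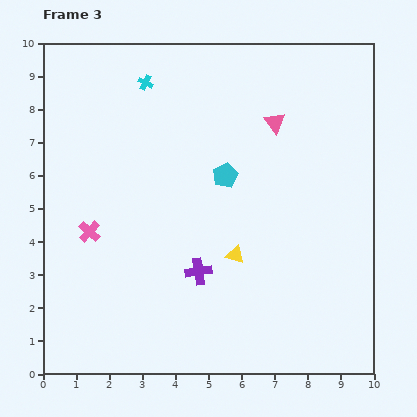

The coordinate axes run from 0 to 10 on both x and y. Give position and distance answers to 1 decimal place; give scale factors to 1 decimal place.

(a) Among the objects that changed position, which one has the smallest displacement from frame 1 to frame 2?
the purple cross

(moved 0.7)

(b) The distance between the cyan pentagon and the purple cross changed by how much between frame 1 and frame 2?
-2.3

Distance in frame 1: 7.4. Distance in frame 2: 5.1.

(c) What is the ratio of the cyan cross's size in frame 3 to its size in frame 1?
0.6×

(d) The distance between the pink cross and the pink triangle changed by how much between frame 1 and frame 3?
+3.1

Distance in frame 1: 3.4. Distance in frame 3: 6.5.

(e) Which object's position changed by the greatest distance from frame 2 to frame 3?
the pink triangle

(moved 3.1; next 2.8)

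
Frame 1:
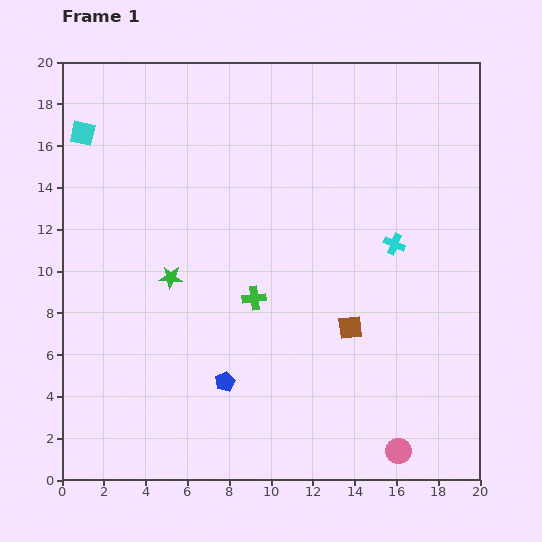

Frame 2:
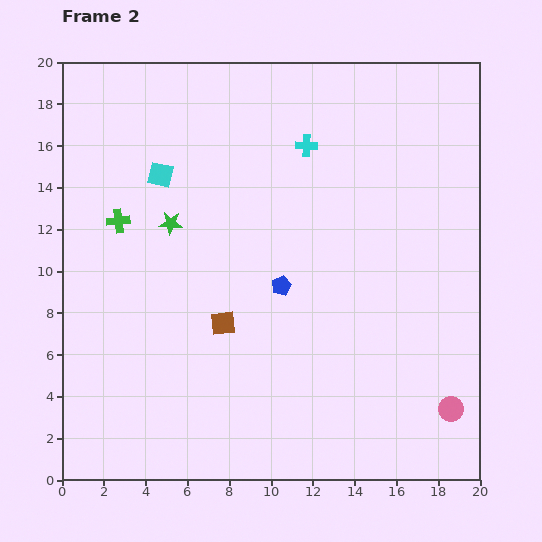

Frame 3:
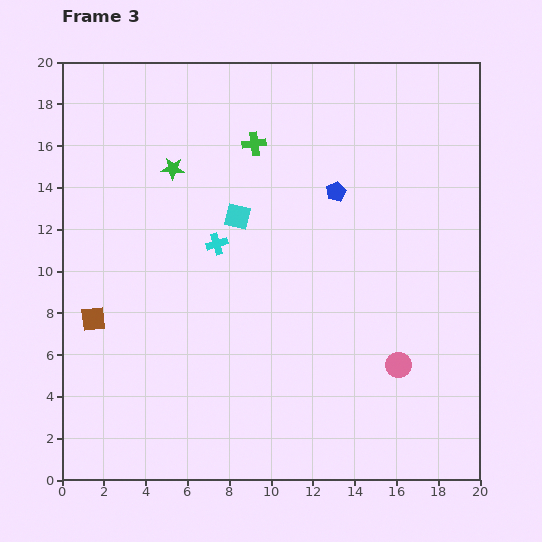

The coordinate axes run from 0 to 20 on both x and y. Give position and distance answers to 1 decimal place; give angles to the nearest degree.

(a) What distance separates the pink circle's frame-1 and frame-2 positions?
3.2

The pink circle moved from (16.1, 1.4) to (18.6, 3.4), a distance of √(2.5² + 2.0²) ≈ 3.2.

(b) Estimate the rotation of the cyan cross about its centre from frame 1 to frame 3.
39° counter-clockwise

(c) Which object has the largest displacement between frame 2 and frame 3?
the green cross

(moved 7.5; next 6.4)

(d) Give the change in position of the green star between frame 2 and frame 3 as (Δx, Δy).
(0.1, 2.6)

The green star was at (5.2, 12.3) in frame 2 and (5.3, 14.9) in frame 3.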